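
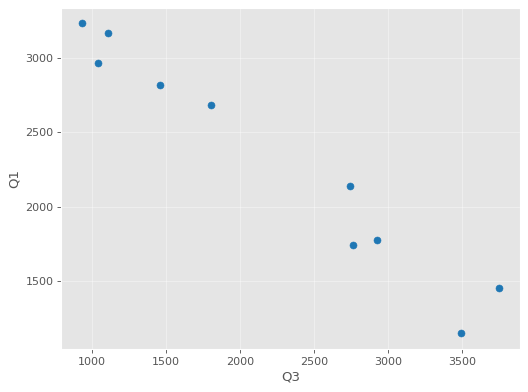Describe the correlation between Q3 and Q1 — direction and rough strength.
negative, strong

Points are negatively correlated; strong (|r| ≈ 1.0).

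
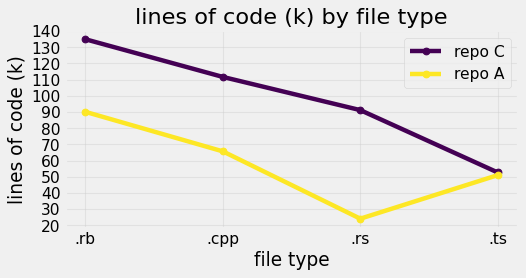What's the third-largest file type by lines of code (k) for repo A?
Top 4 for repo A: .rb ≈ 90, .cpp ≈ 70, .ts ≈ 50, .rs ≈ 20.

.ts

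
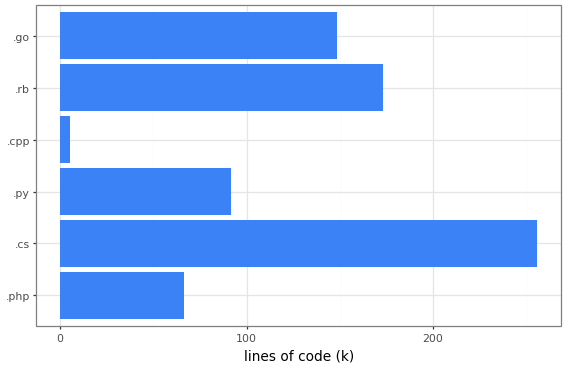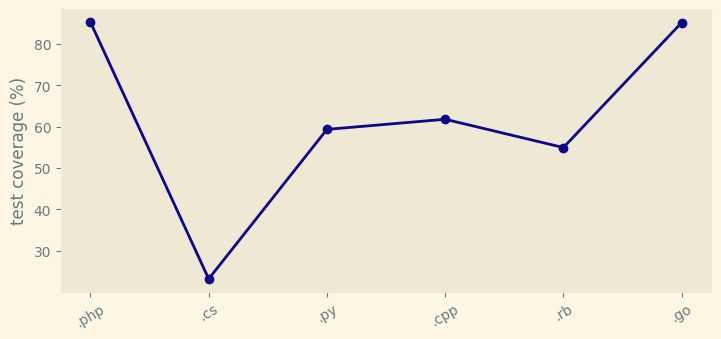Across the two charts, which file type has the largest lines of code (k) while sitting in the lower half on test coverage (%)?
Chart 2 median test coverage (%) ≈ 60; below-median file types: .cs, .py, .rb. Among those, .cs has the highest lines of code (k) (≈ 250).

.cs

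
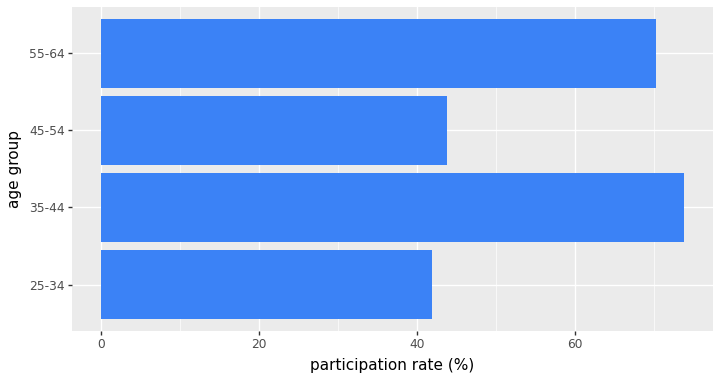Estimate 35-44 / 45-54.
35-44 ≈ 70, 45-54 ≈ 40; 70/40 ≈ 1.75.

≈ 1.75×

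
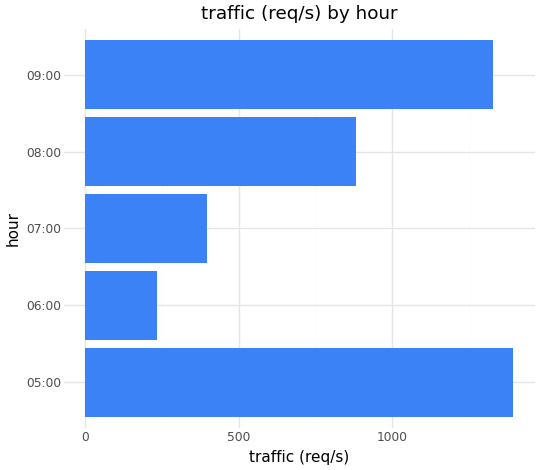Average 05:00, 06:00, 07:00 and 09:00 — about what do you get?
≈ 850

(1400 + 200 + 400 + 1400) / 4 ≈ 850.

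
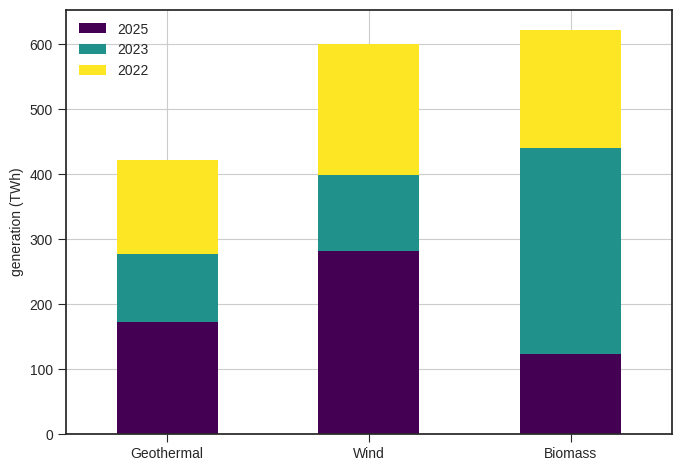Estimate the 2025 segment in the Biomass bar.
2025 top ≈ 100, bottom ≈ 0; segment ≈ 100.

≈ 100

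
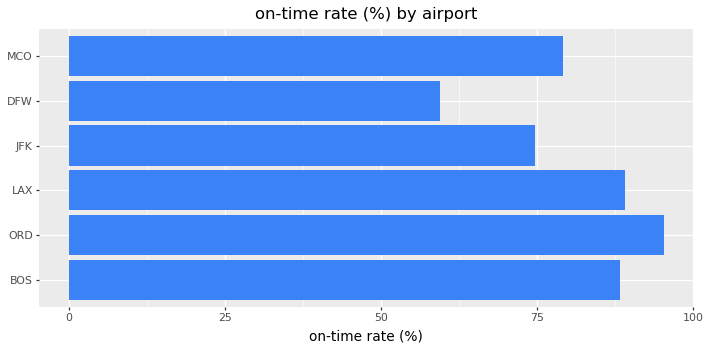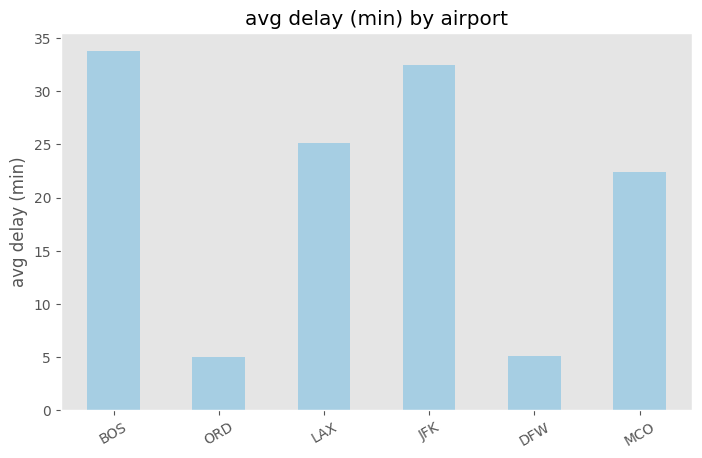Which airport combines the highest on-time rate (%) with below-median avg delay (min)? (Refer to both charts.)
ORD

Chart 2 median avg delay (min) ≈ 25; below-median airports: ORD, DFW, MCO. Among those, ORD has the highest on-time rate (%) (≈ 100).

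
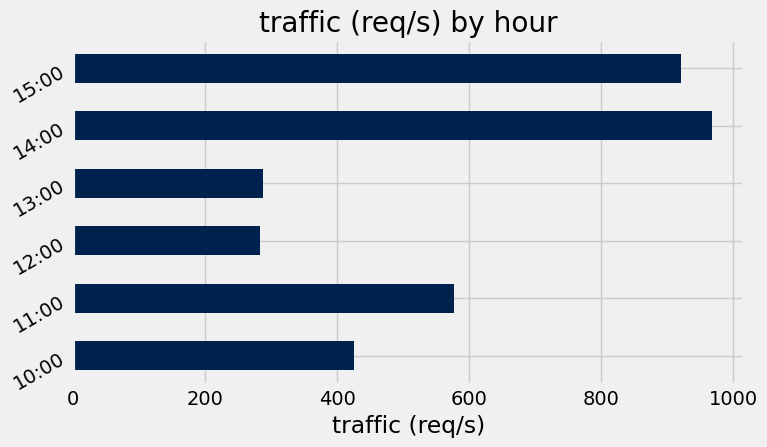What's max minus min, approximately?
≈ 700

Max 14:00 ≈ 1000, min 12:00 ≈ 300; range ≈ 700.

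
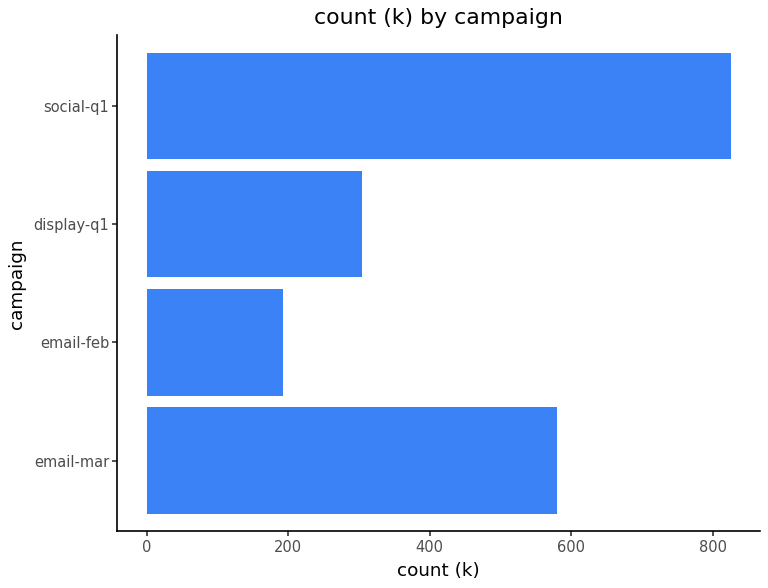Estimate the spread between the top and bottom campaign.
≈ 600

Max social-q1 ≈ 800, min email-feb ≈ 200; range ≈ 600.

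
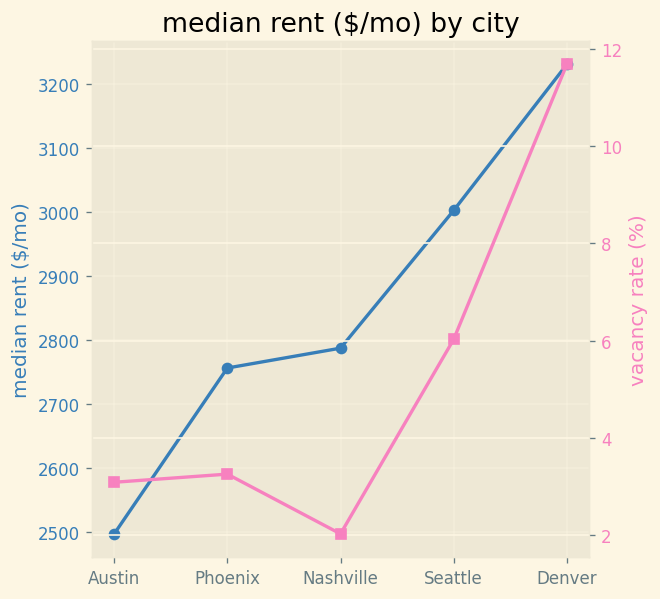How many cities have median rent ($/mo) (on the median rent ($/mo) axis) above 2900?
2

Above 2900: Seattle, Denver.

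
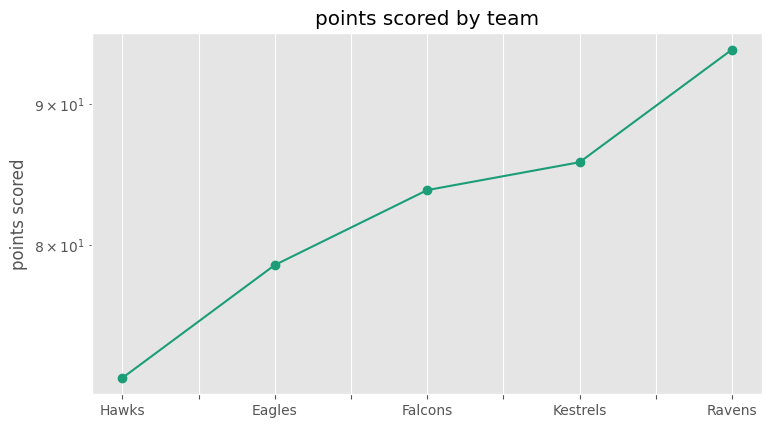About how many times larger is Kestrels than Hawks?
Kestrels ≈ 86, Hawks ≈ 72; 86/72 ≈ 1.19.

≈ 1.19×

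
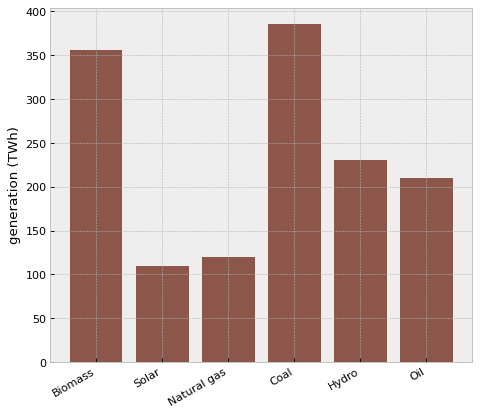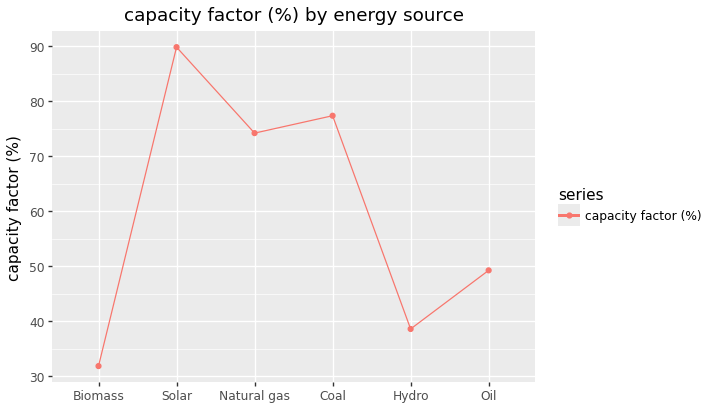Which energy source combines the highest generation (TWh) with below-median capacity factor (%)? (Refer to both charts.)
Biomass

Chart 2 median capacity factor (%) ≈ 60; below-median energy sources: Biomass, Hydro, Oil. Among those, Biomass has the highest generation (TWh) (≈ 350).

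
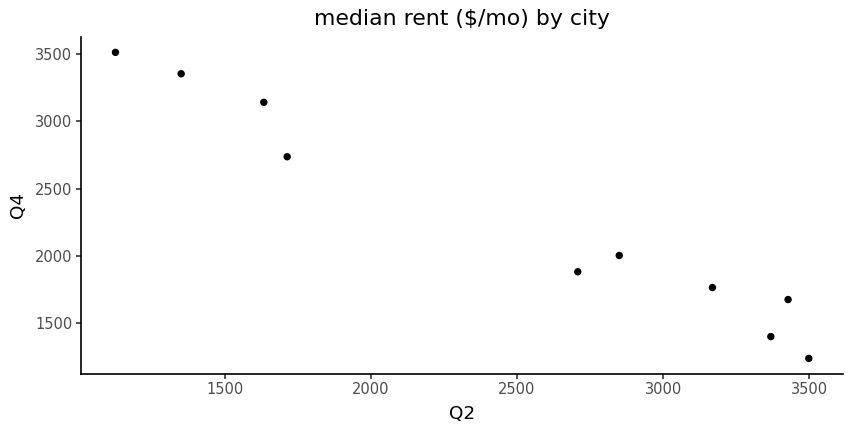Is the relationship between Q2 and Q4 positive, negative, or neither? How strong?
negative, strong

Points are negatively correlated; strong (|r| ≈ 1.0).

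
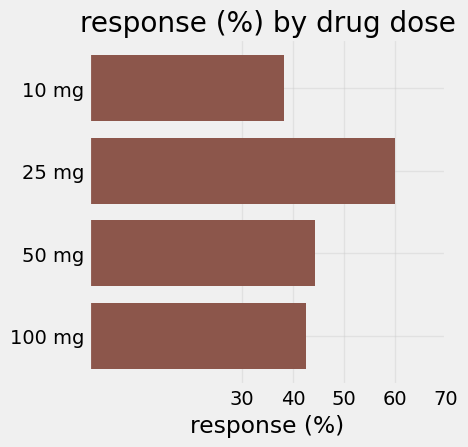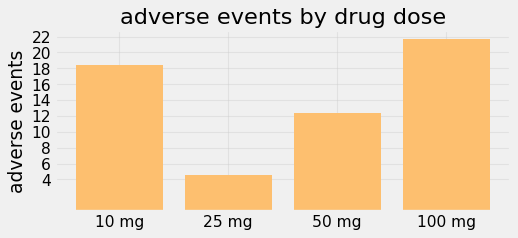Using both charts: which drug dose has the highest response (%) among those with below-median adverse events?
25 mg

Chart 2 median adverse events ≈ 16; below-median drug doses: 25 mg, 50 mg. Among those, 25 mg has the highest response (%) (≈ 60).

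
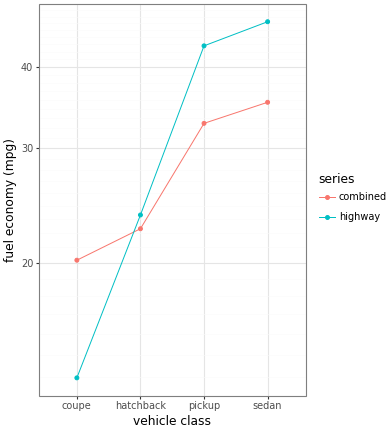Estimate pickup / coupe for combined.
≈ 1.75×

pickup ≈ 35, coupe ≈ 20; 35/20 ≈ 1.75.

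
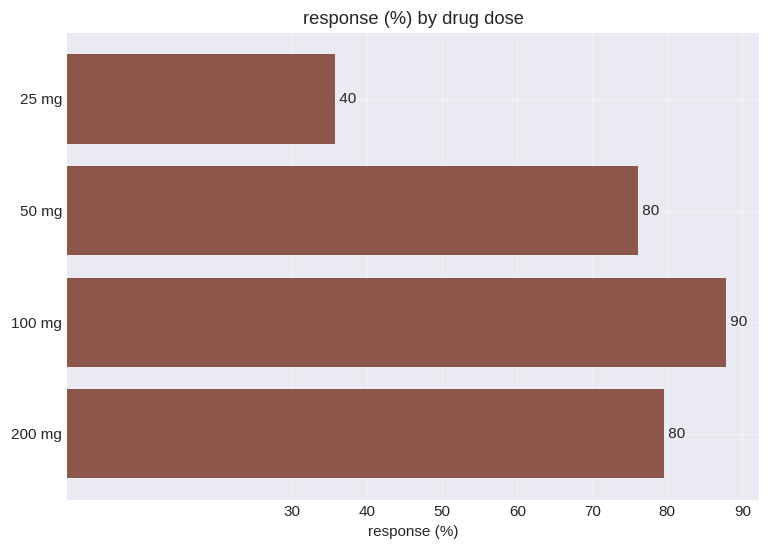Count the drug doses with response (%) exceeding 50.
3

Above 50: 50 mg, 100 mg, 200 mg.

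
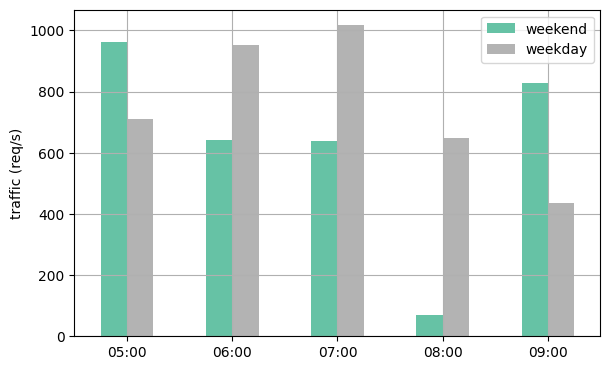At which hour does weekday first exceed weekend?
05:00: weekday ≈ 700 vs weekend ≈ 1000 (not yet); 06:00: weekday ≈ 1000 vs weekend ≈ 600 (first crossover).

06:00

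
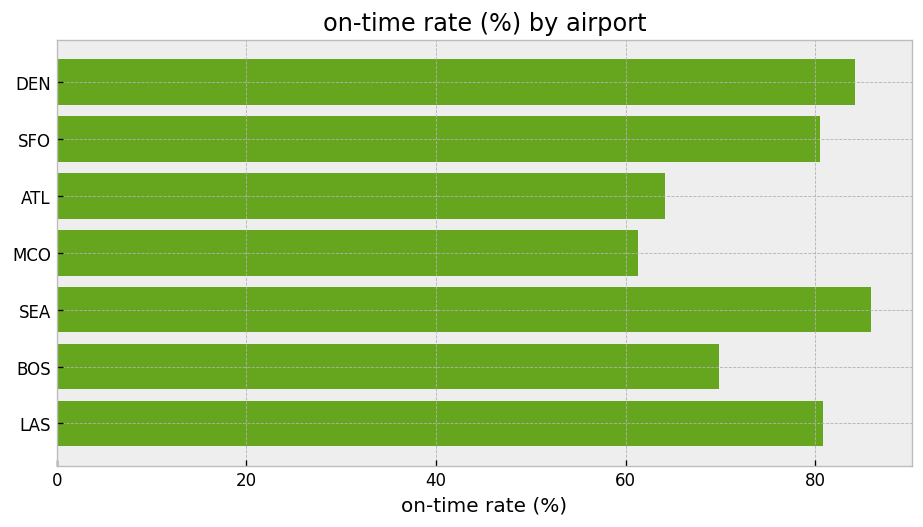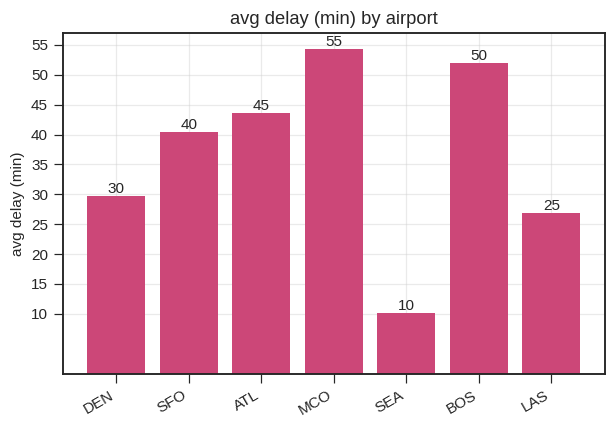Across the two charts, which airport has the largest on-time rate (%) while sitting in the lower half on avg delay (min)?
SEA

Chart 2 median avg delay (min) ≈ 40; below-median airports: DEN, SEA, LAS. Among those, SEA has the highest on-time rate (%) (≈ 90).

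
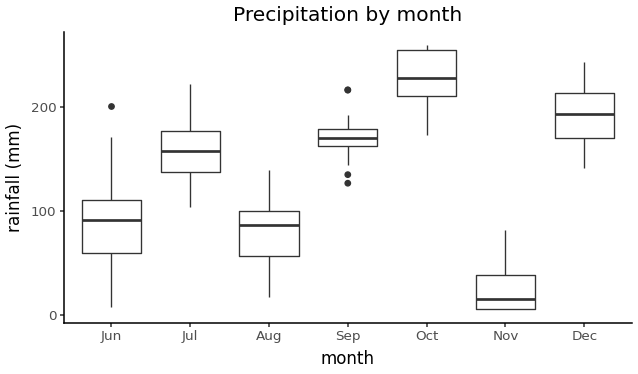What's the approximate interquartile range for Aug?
Q3 ≈ 100, Q1 ≈ 60; IQR ≈ 40.

≈ 40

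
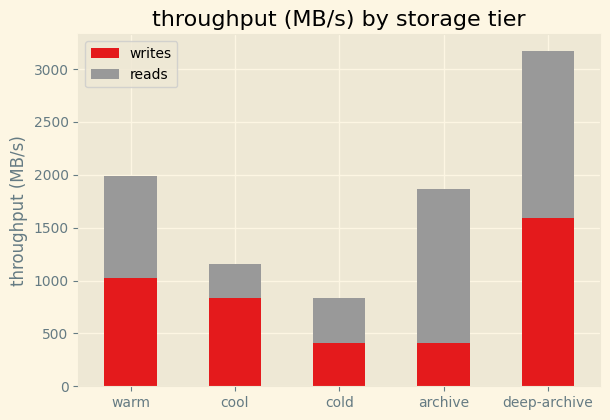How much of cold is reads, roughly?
≈ 500

reads top ≈ 1000, bottom ≈ 500; segment ≈ 500.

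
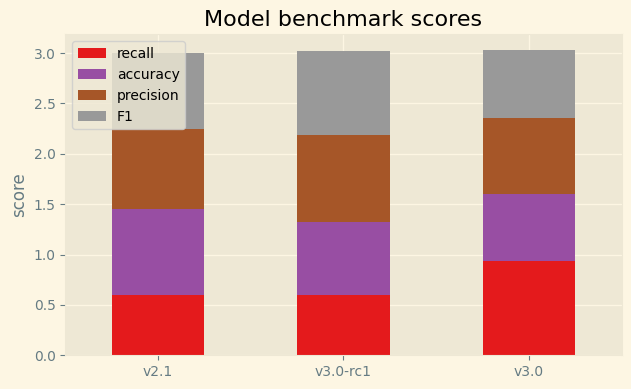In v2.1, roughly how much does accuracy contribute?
≈ 1.0

accuracy top ≈ 1.5, bottom ≈ 0.5; segment ≈ 1.0.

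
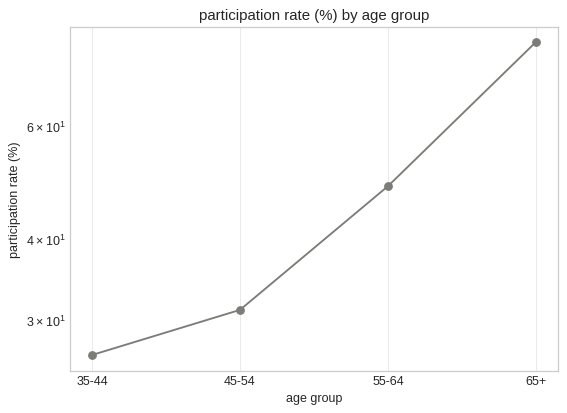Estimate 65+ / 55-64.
65+ ≈ 80, 55-64 ≈ 50; 80/50 ≈ 1.6.

≈ 1.6×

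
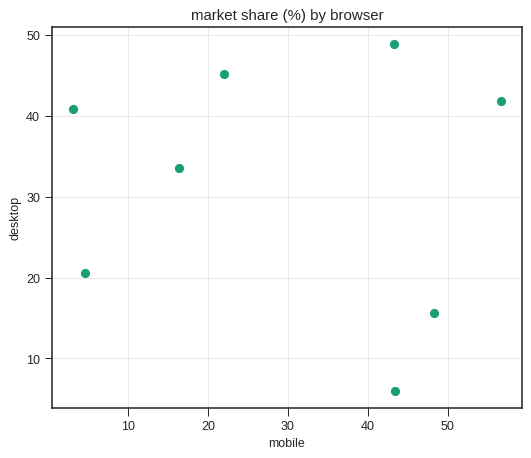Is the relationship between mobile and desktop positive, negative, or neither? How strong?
no clear correlation

Points are roughly uncorrelated; weak (|r| ≈ 0.1).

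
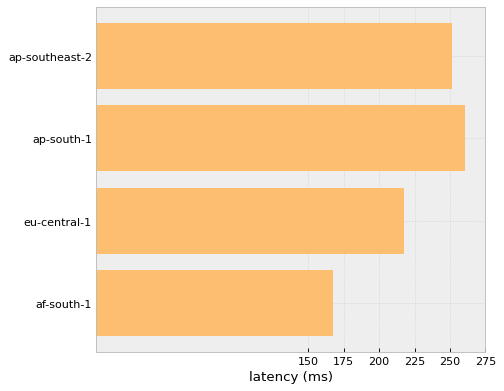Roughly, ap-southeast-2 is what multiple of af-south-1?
≈ 1.43×

ap-southeast-2 ≈ 250, af-south-1 ≈ 175; 250/175 ≈ 1.43.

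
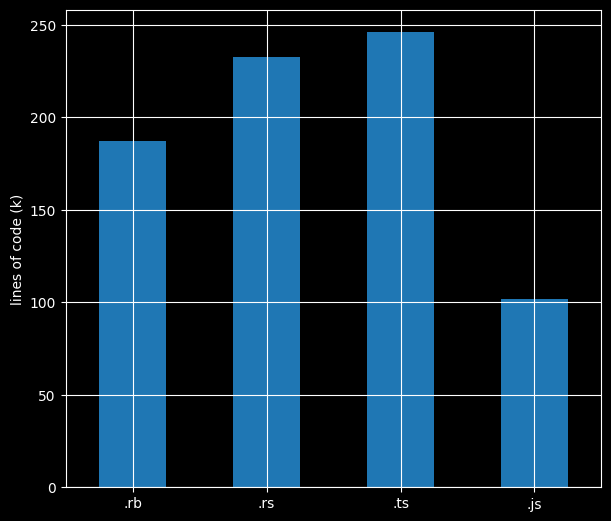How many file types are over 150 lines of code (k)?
3

Above 150: .rb, .rs, .ts.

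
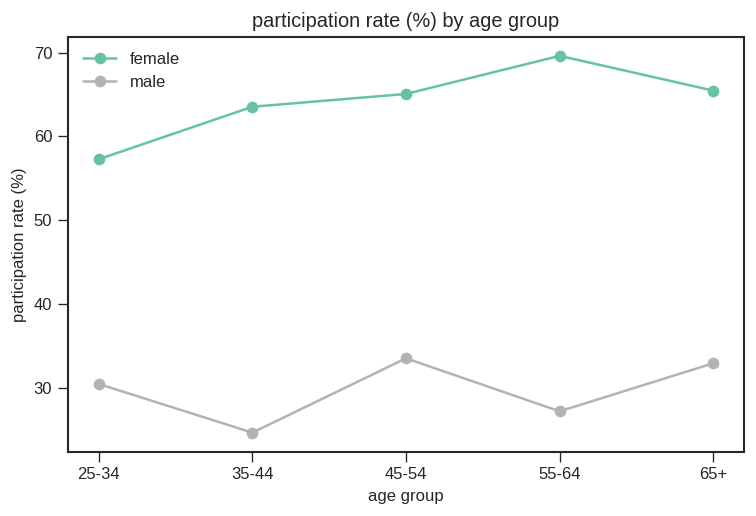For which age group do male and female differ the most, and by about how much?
55-64: male ≈ 25, female ≈ 70 → gap ≈ 45. Next-largest (35-44) is only ≈ 40.

55-64, ≈ 45 %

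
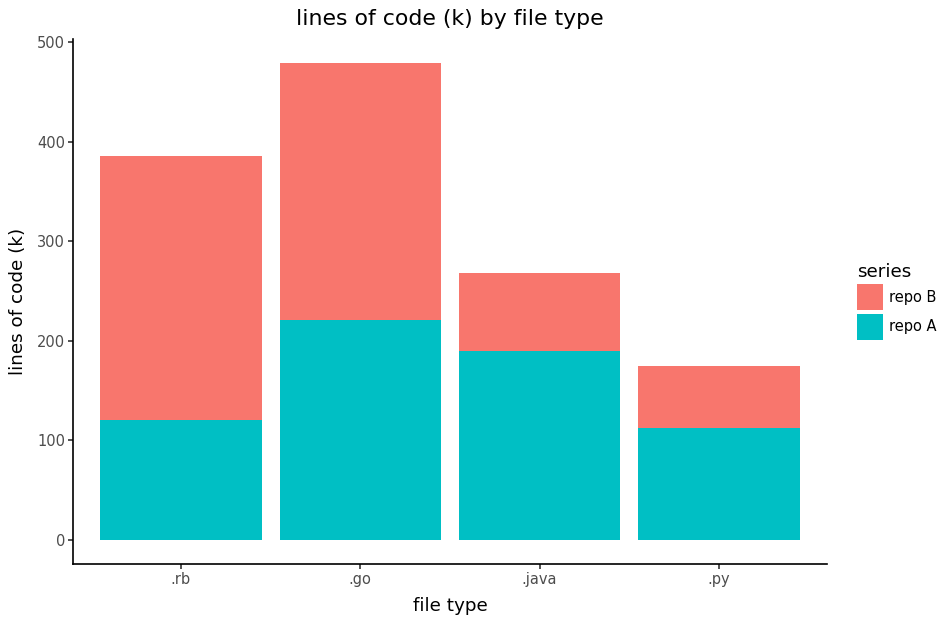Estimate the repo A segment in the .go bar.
repo A top ≈ 200, bottom ≈ 0; segment ≈ 200.

≈ 200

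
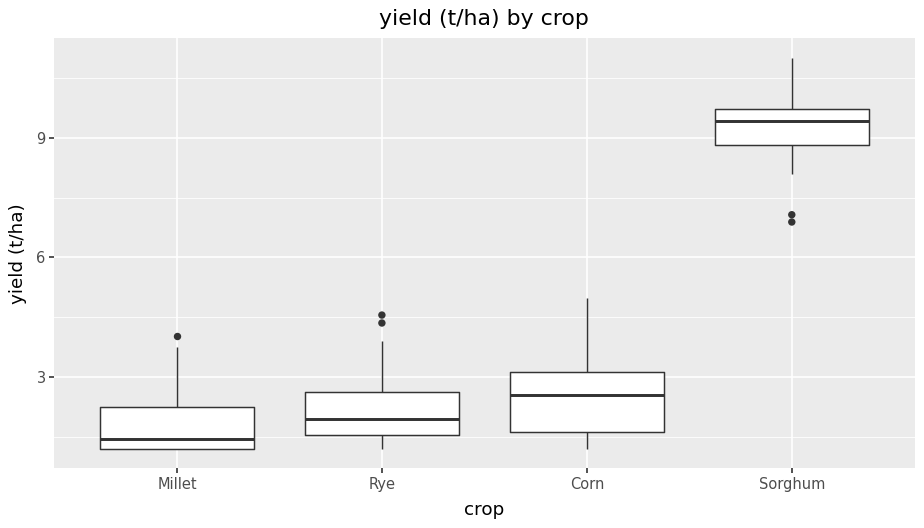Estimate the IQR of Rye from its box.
Q3 ≈ 3, Q1 ≈ 2; IQR ≈ 1.

≈ 1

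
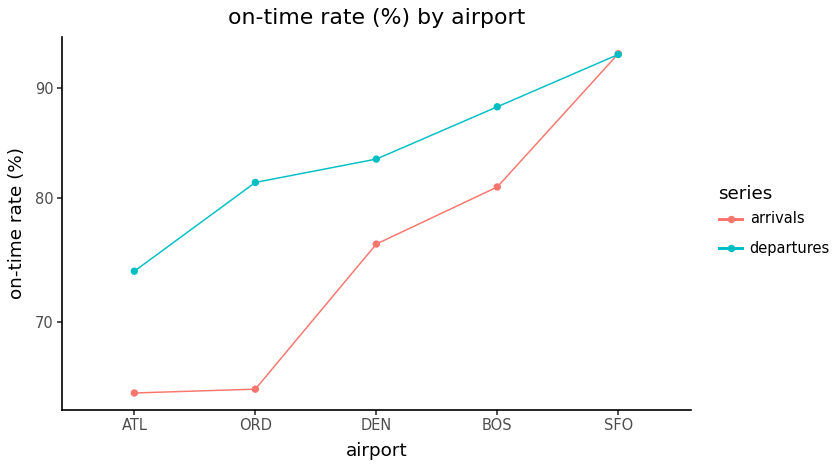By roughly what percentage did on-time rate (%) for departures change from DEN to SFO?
≈ +11.8%

DEN ≈ 85, SFO ≈ 95; (95 − 85) / 85 ≈ +11.8%.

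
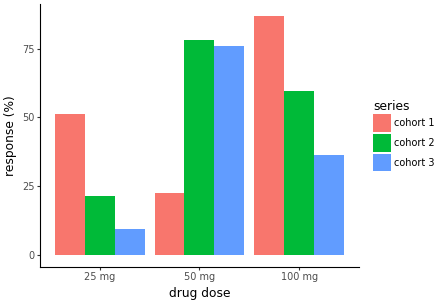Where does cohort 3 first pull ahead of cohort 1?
25 mg: cohort 3 ≈ 10 vs cohort 1 ≈ 50 (not yet); 50 mg: cohort 3 ≈ 80 vs cohort 1 ≈ 20 (first crossover).

50 mg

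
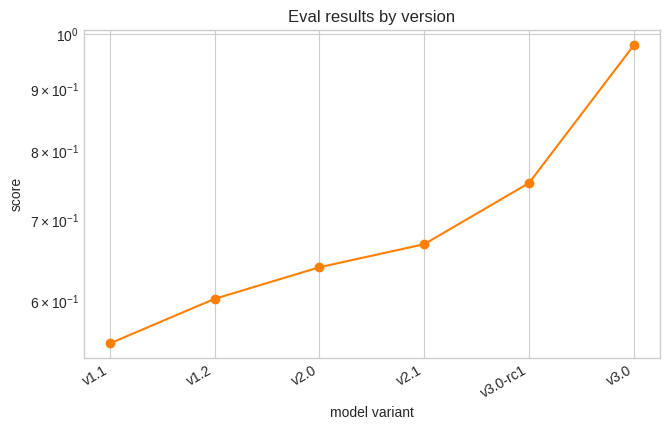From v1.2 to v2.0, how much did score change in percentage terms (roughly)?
≈ +8.3%

v1.2 ≈ 0.60, v2.0 ≈ 0.65; (0.65 − 0.60) / 0.60 ≈ +8.3%.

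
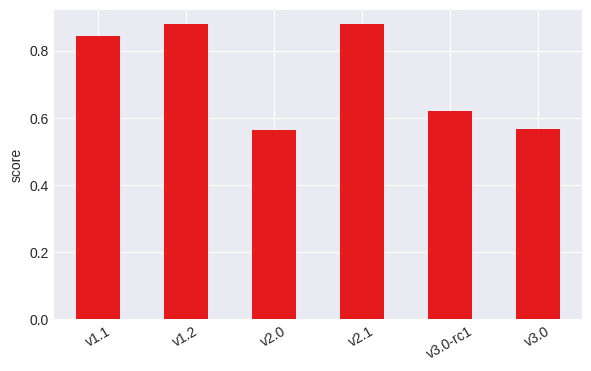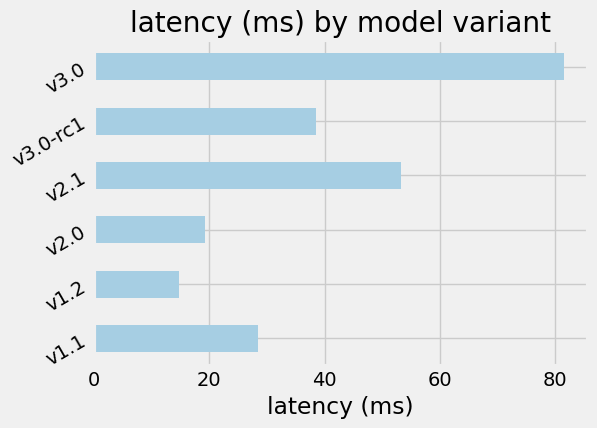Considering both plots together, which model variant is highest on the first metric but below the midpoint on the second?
v1.2

Chart 2 median latency (ms) ≈ 30; below-median model variants: v1.1, v1.2, v2.0. Among those, v1.2 has the highest score (≈ 0.9).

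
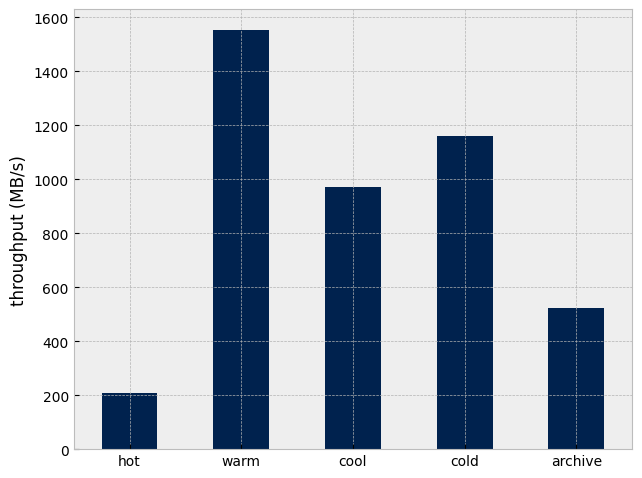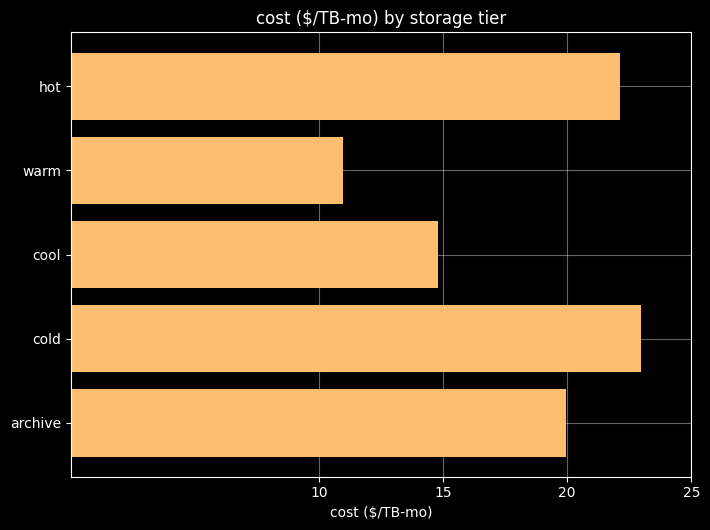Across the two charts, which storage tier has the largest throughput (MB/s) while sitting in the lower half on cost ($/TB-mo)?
Chart 2 median cost ($/TB-mo) ≈ 20; below-median storage tiers: warm, cool. Among those, warm has the highest throughput (MB/s) (≈ 1600).

warm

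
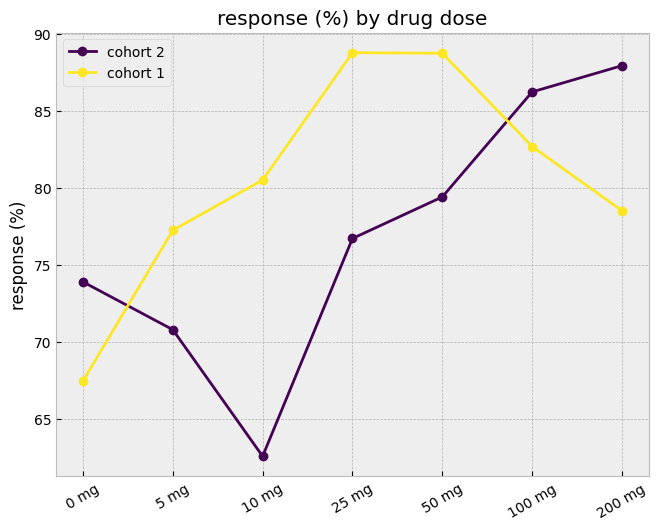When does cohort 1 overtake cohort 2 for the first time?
0 mg: cohort 1 ≈ 65 vs cohort 2 ≈ 75 (not yet); 5 mg: cohort 1 ≈ 75 vs cohort 2 ≈ 70 (first crossover).

5 mg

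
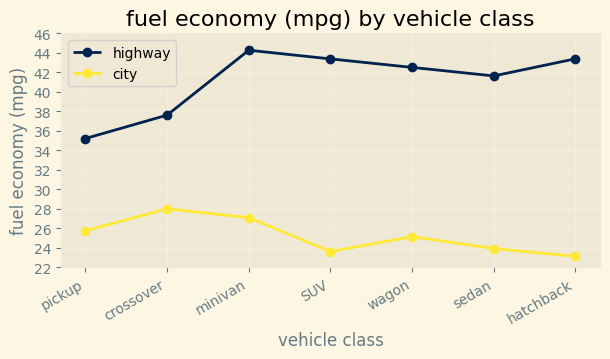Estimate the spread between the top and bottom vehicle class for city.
Max crossover ≈ 28, min hatchback ≈ 24; range ≈ 4.

≈ 4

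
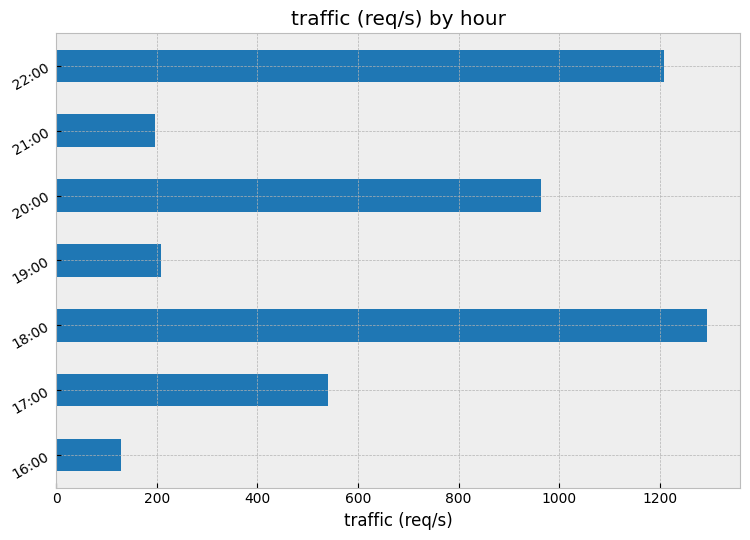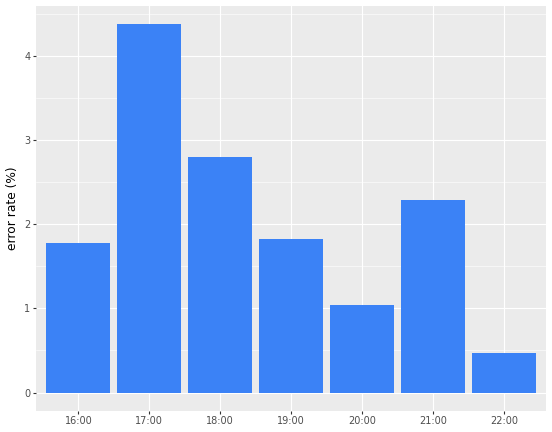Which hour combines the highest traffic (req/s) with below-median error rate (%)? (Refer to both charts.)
Chart 2 median error rate (%) ≈ 2; below-median hours: 16:00, 20:00, 22:00. Among those, 22:00 has the highest traffic (req/s) (≈ 1200).

22:00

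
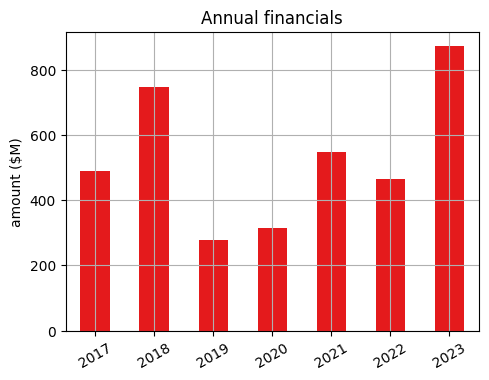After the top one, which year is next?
Top 3: 2023 ≈ 900, 2018 ≈ 700, 2021 ≈ 500.

2018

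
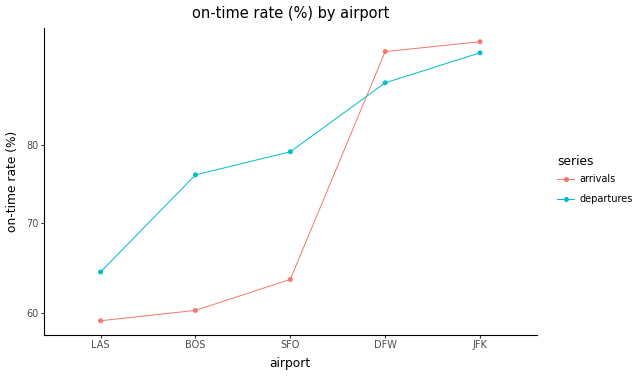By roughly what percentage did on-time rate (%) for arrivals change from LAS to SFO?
LAS ≈ 60, SFO ≈ 65; (65 − 60) / 60 ≈ +8.3%.

≈ +8.3%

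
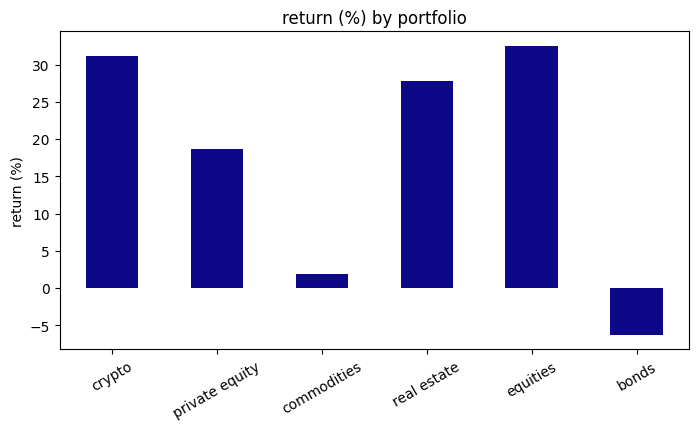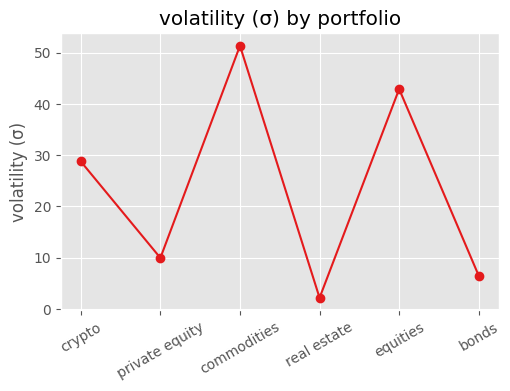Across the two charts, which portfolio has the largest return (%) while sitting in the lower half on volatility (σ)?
Chart 2 median volatility (σ) ≈ 20; below-median portfolios: private equity, real estate, bonds. Among those, real estate has the highest return (%) (≈ 30).

real estate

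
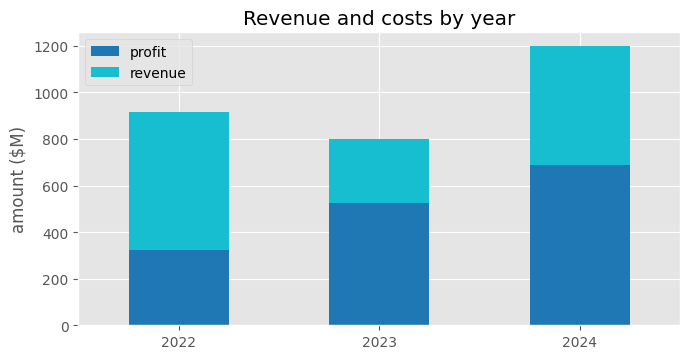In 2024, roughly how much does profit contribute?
≈ 700

profit top ≈ 700, bottom ≈ 0; segment ≈ 700.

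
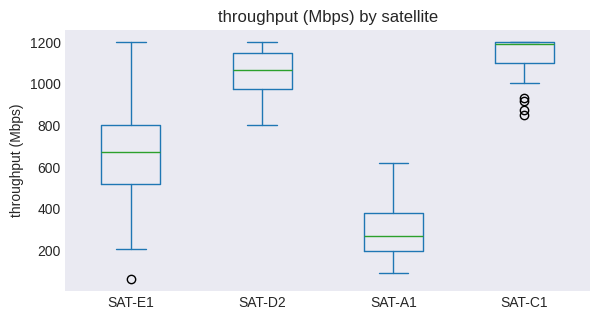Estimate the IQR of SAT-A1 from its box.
≈ 200

Q3 ≈ 400, Q1 ≈ 200; IQR ≈ 200.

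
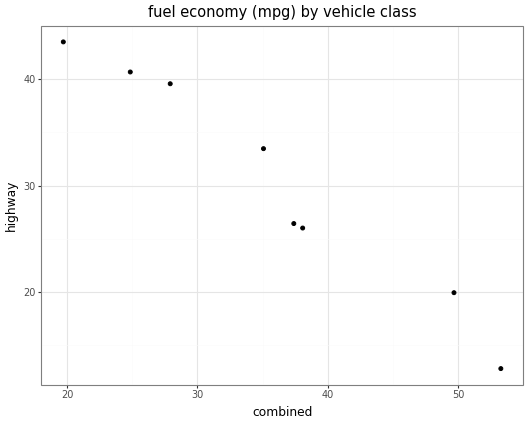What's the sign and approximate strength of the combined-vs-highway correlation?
Points are negatively correlated; strong (|r| ≈ 1.0).

negative, strong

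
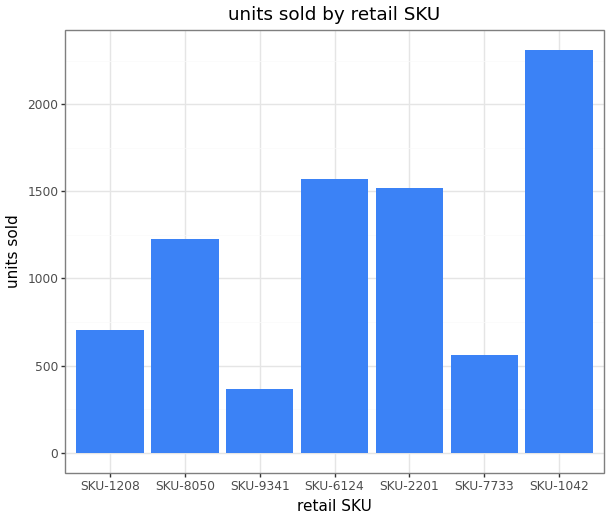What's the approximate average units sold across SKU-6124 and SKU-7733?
≈ 1100

(1600 + 600) / 2 ≈ 1100.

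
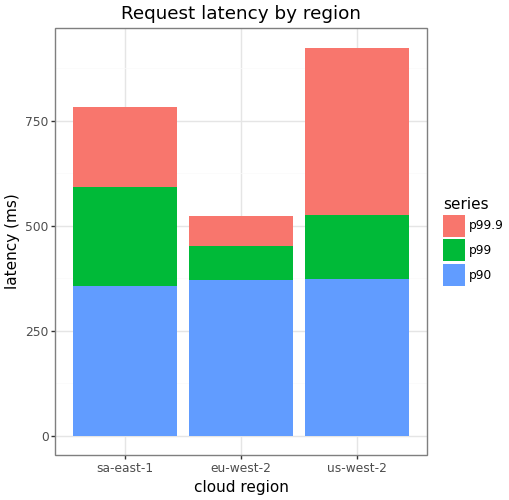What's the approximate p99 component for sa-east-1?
≈ 200

p99 top ≈ 600, bottom ≈ 400; segment ≈ 200.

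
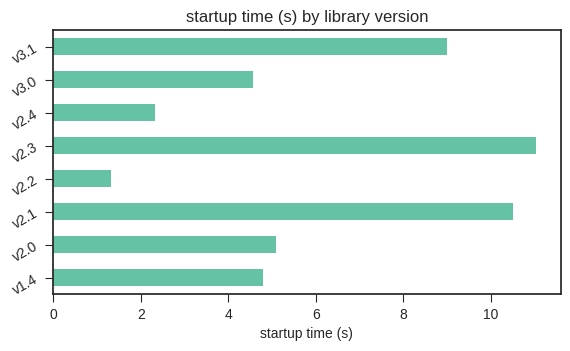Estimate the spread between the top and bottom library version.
≈ 10

Max v2.3 ≈ 11, min v2.2 ≈ 1; range ≈ 10.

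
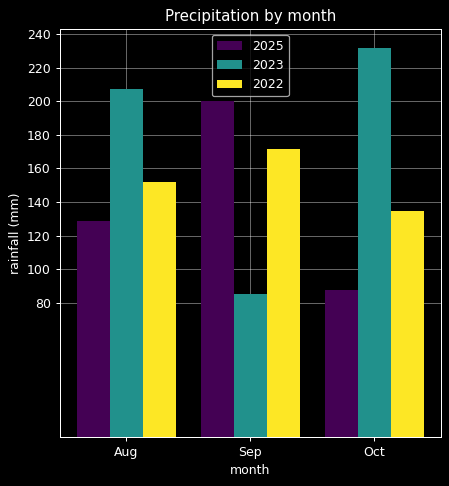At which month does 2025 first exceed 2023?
Sep

Aug: 2025 ≈ 120 vs 2023 ≈ 200 (not yet); Sep: 2025 ≈ 200 vs 2023 ≈ 80 (first crossover).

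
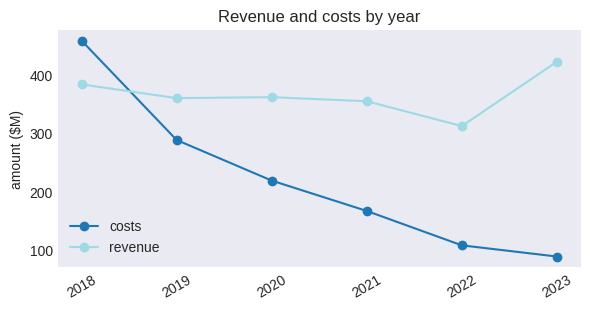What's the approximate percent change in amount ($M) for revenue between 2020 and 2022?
≈ -14.3%

2020 ≈ 350, 2022 ≈ 300; (300 − 350) / 350 ≈ -14.3%.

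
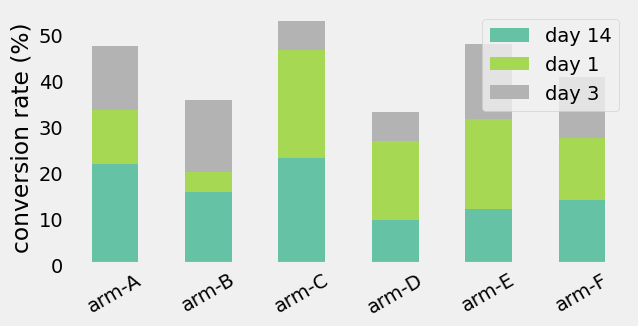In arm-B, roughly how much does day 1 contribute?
≈ 5

day 1 top ≈ 20, bottom ≈ 15; segment ≈ 5.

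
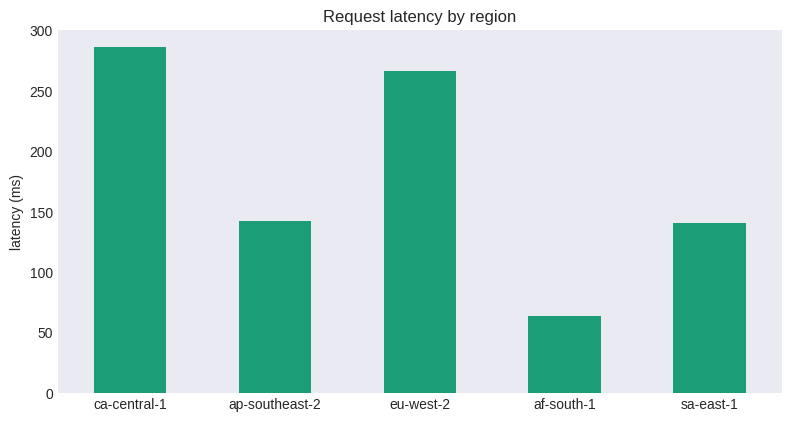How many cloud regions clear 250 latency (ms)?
Above 250: ca-central-1, eu-west-2.

2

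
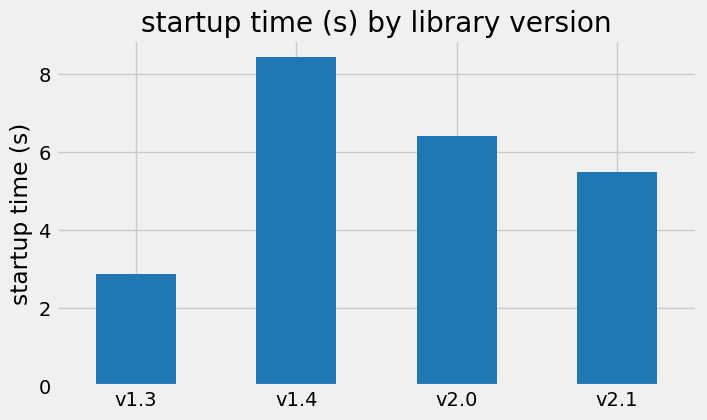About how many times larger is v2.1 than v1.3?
v2.1 ≈ 5, v1.3 ≈ 3; 5/3 ≈ 1.67.

≈ 1.67×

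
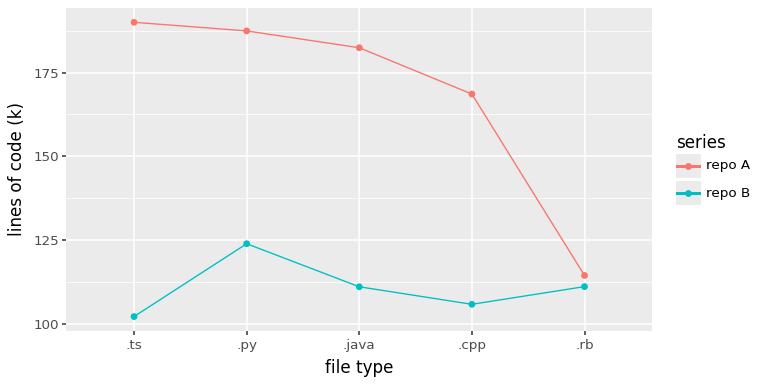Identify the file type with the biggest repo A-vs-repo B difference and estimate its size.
.ts, ≈ 90 k

.ts: repo A ≈ 190, repo B ≈ 100 → gap ≈ 90. Next-largest (.java) is only ≈ 70.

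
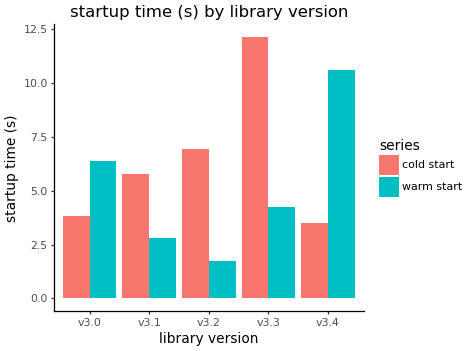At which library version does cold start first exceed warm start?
v3.1

v3.0: cold start ≈ 4 vs warm start ≈ 6 (not yet); v3.1: cold start ≈ 6 vs warm start ≈ 2 (first crossover).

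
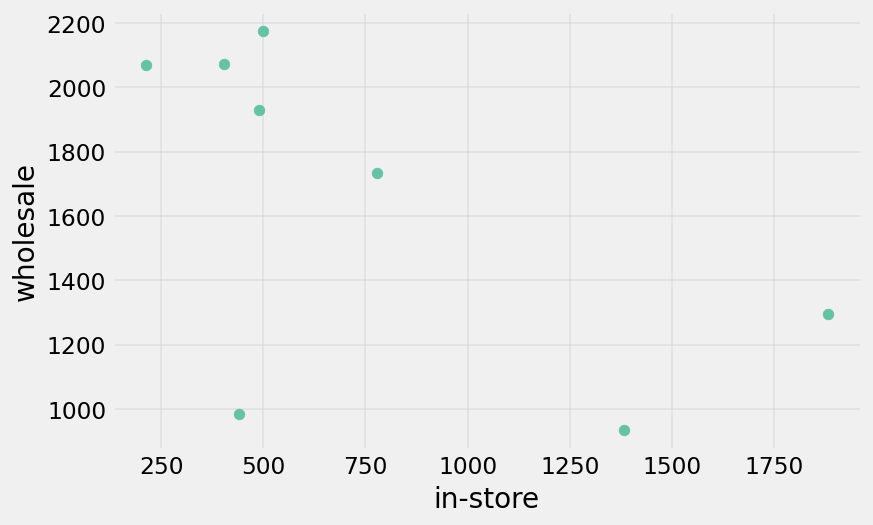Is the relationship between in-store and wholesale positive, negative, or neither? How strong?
negative, moderate

Points are negatively correlated; moderate (|r| ≈ 0.6).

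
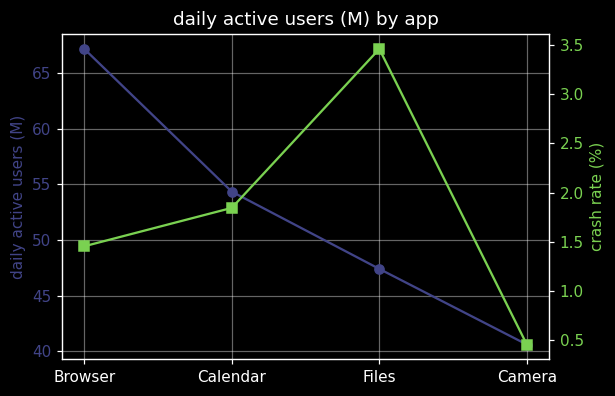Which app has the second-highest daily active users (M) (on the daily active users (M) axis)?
Top 3 (on the daily active users (M) axis): Browser ≈ 65, Calendar ≈ 55, Files ≈ 45.

Calendar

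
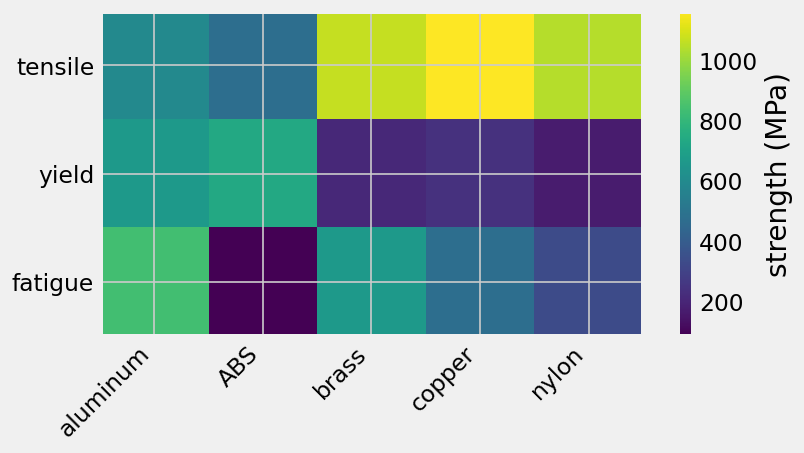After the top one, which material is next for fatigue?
Top 3 for fatigue: aluminum ≈ 800, brass ≈ 700, copper ≈ 500.

brass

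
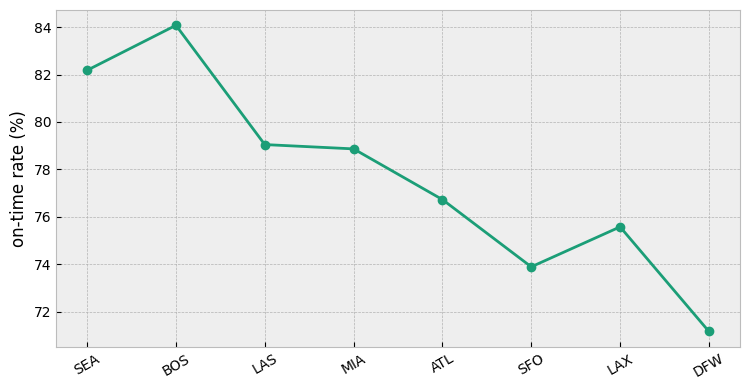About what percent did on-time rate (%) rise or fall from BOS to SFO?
≈ -11.9%

BOS ≈ 84, SFO ≈ 74; (74 − 84) / 84 ≈ -11.9%.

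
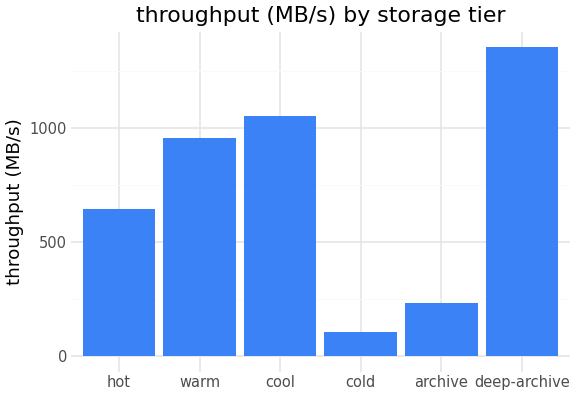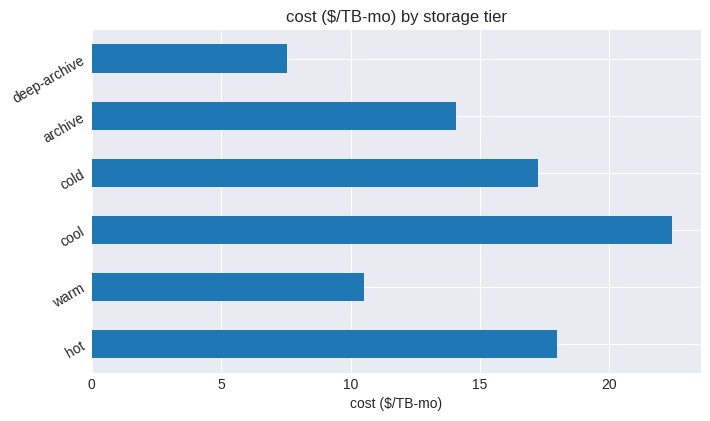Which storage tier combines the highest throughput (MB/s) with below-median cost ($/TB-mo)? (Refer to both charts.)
Chart 2 median cost ($/TB-mo) ≈ 15; below-median storage tiers: warm, archive, deep-archive. Among those, deep-archive has the highest throughput (MB/s) (≈ 1400).

deep-archive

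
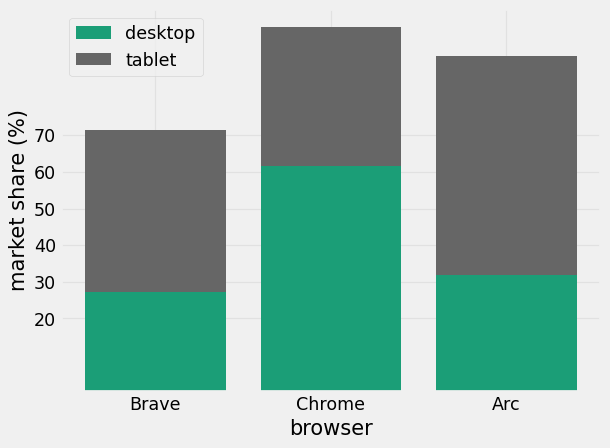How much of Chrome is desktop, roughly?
desktop top ≈ 60, bottom ≈ 0; segment ≈ 60.

≈ 60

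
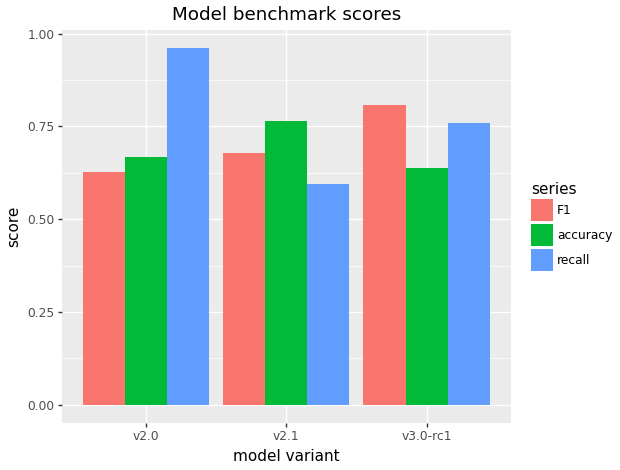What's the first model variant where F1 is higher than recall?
v2.1

v2.0: F1 ≈ 0.6 vs recall ≈ 1.0 (not yet); v2.1: F1 ≈ 0.7 vs recall ≈ 0.6 (first crossover).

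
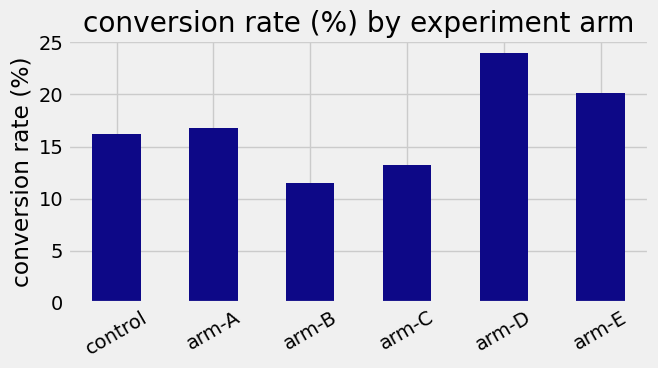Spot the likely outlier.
arm-D

arm-D ≈ 24; the rest sit between ≈ 12 and ≈ 20.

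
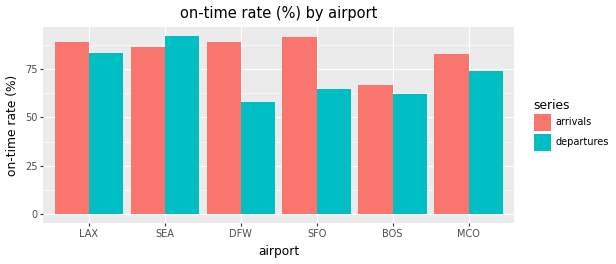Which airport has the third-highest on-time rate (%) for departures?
Top 4 for departures: SEA ≈ 90, LAX ≈ 80, MCO ≈ 70, SFO ≈ 60.

MCO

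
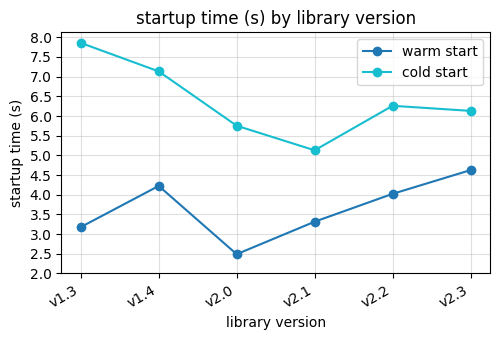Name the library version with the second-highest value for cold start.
Top 3 for cold start: v1.3 ≈ 8.0, v1.4 ≈ 7.0, v2.2 ≈ 6.5.

v1.4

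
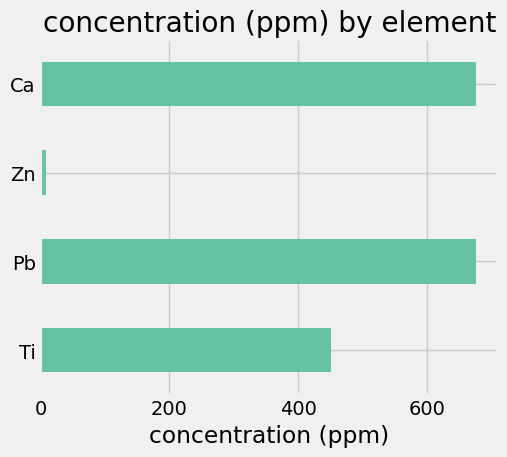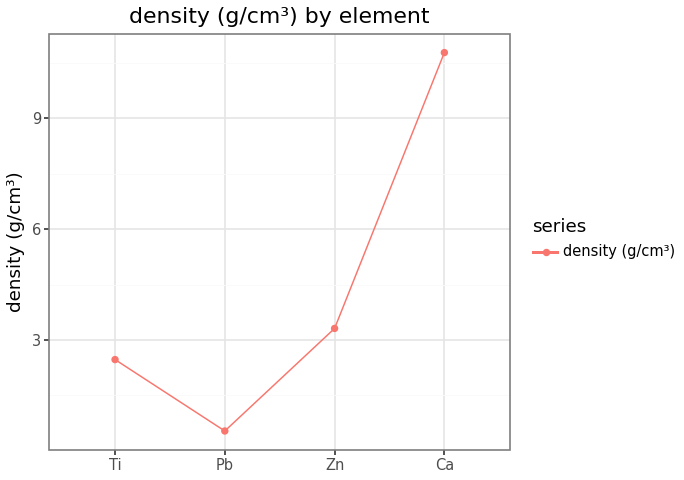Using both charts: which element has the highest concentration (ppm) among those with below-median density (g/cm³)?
Chart 2 median density (g/cm³) ≈ 3; below-median elements: Ti, Pb. Among those, Pb has the highest concentration (ppm) (≈ 700).

Pb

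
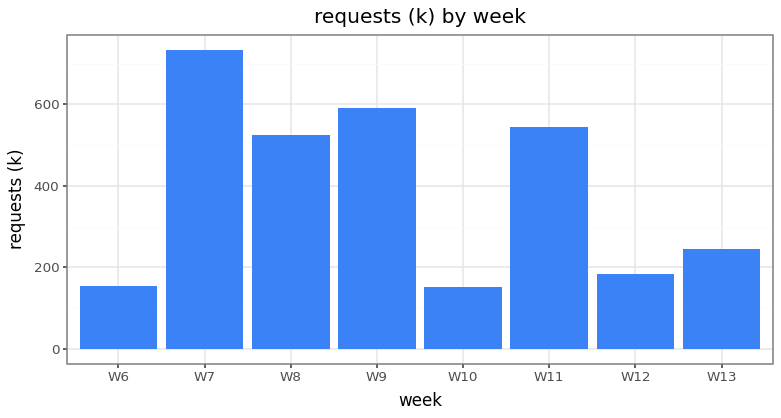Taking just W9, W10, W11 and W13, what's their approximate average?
(600 + 200 + 500 + 200) / 4 ≈ 375.

≈ 375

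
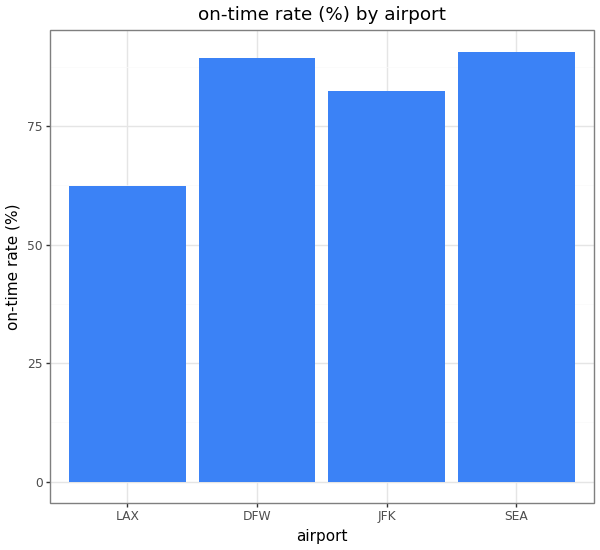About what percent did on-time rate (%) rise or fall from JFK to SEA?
JFK ≈ 80, SEA ≈ 90; (90 − 80) / 80 ≈ +12.5%.

≈ +12.5%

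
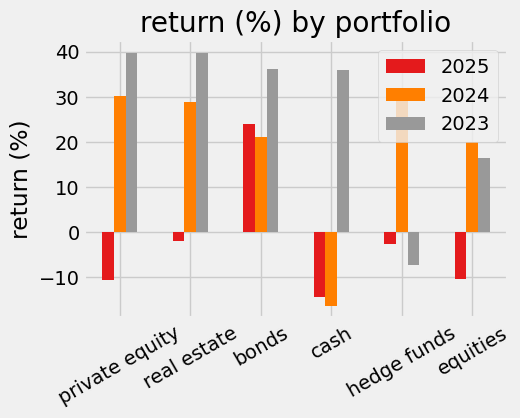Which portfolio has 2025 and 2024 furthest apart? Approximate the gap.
private equity: 2025 ≈ -10, 2024 ≈ 30 → gap ≈ 40. Next-largest (hedge funds) is only ≈ 35.

private equity, ≈ 40 %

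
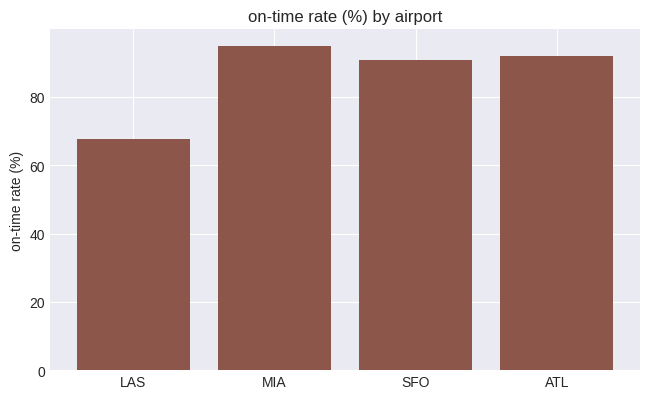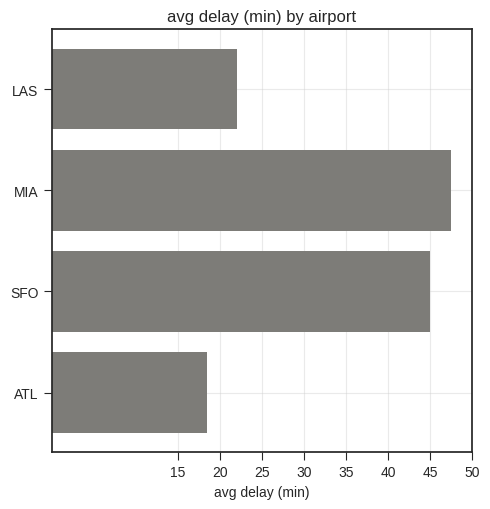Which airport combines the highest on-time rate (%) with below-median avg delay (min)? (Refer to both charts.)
ATL

Chart 2 median avg delay (min) ≈ 35; below-median airports: LAS, ATL. Among those, ATL has the highest on-time rate (%) (≈ 90).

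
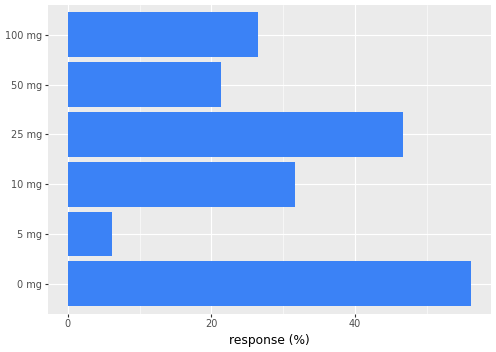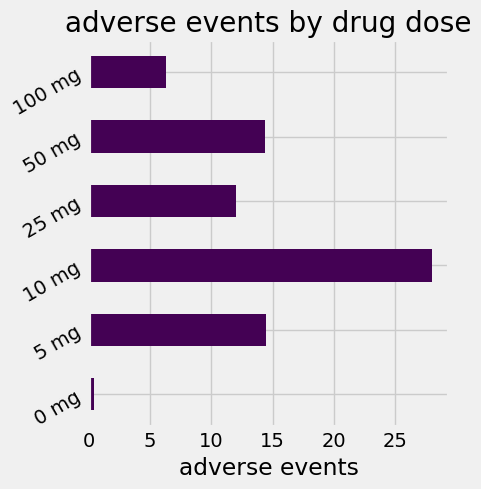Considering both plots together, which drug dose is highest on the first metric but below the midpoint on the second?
0 mg

Chart 2 median adverse events ≈ 15; below-median drug doses: 0 mg, 25 mg, 100 mg. Among those, 0 mg has the highest response (%) (≈ 60).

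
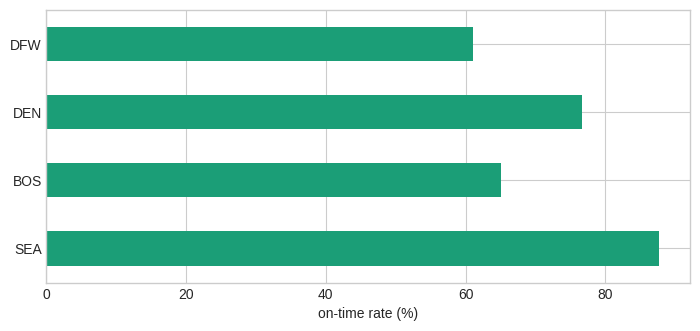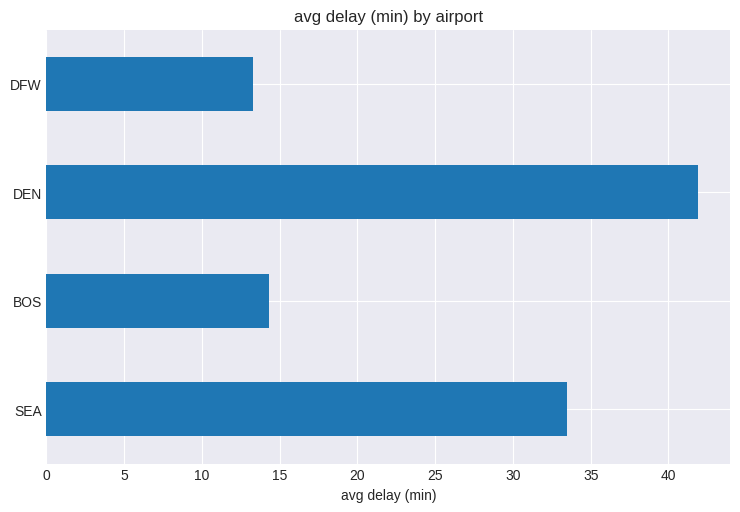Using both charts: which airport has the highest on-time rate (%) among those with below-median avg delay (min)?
Chart 2 median avg delay (min) ≈ 25; below-median airports: BOS, DFW. Among those, BOS has the highest on-time rate (%) (≈ 70).

BOS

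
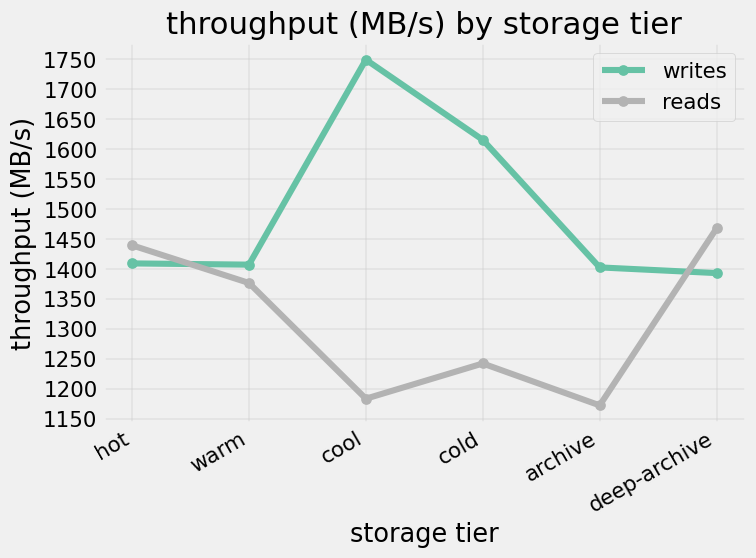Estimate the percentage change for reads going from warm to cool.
≈ -14.3%

warm ≈ 1400, cool ≈ 1200; (1200 − 1400) / 1400 ≈ -14.3%.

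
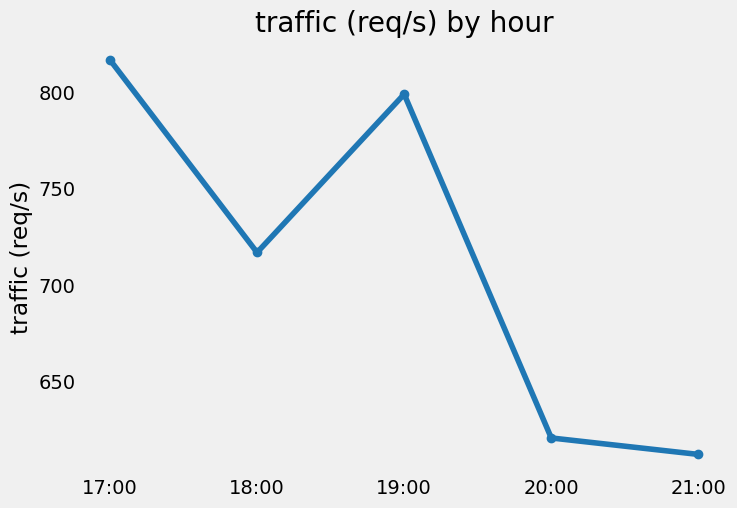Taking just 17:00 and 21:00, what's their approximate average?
(820 + 620) / 2 ≈ 720.

≈ 720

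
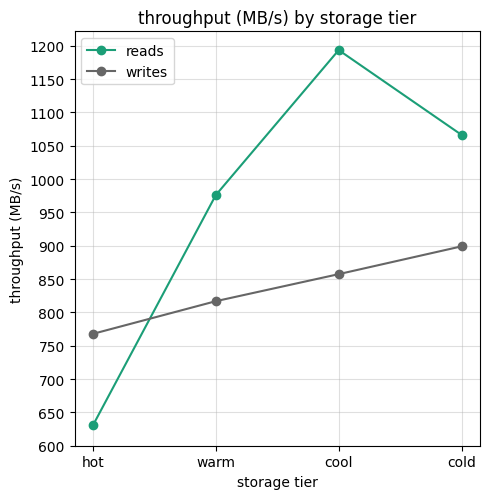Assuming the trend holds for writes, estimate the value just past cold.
≈ 950

Last three: 800, 850, 900 → slope ≈ 50/step → next ≈ 950.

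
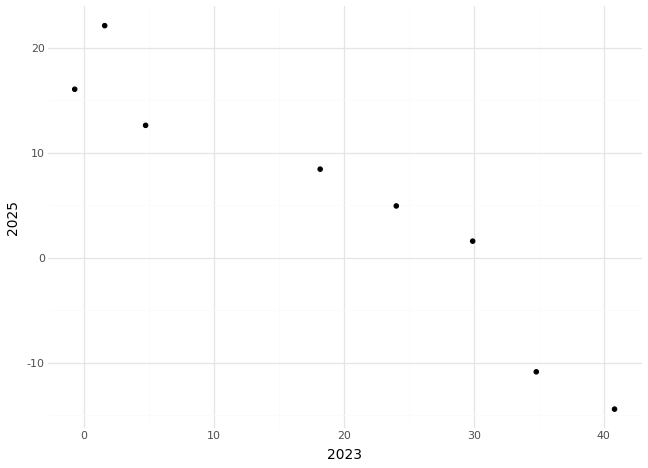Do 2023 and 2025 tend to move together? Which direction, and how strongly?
negative, strong

Points are negatively correlated; strong (|r| ≈ 1.0).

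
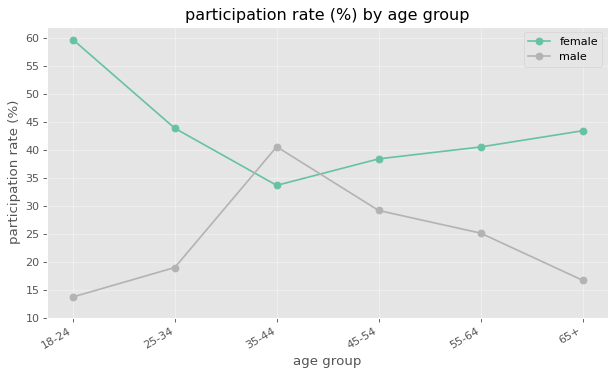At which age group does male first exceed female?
35-44

25-34: male ≈ 20 vs female ≈ 45 (not yet); 35-44: male ≈ 40 vs female ≈ 35 (first crossover).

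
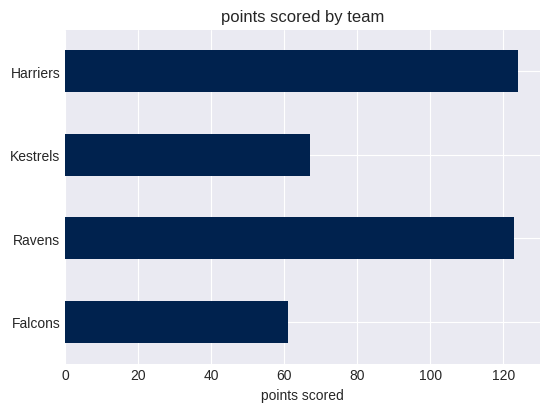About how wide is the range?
Max Harriers ≈ 120, min Falcons ≈ 60; range ≈ 60.

≈ 60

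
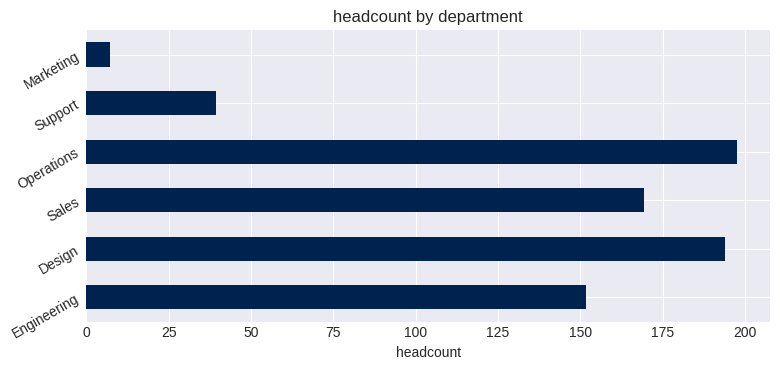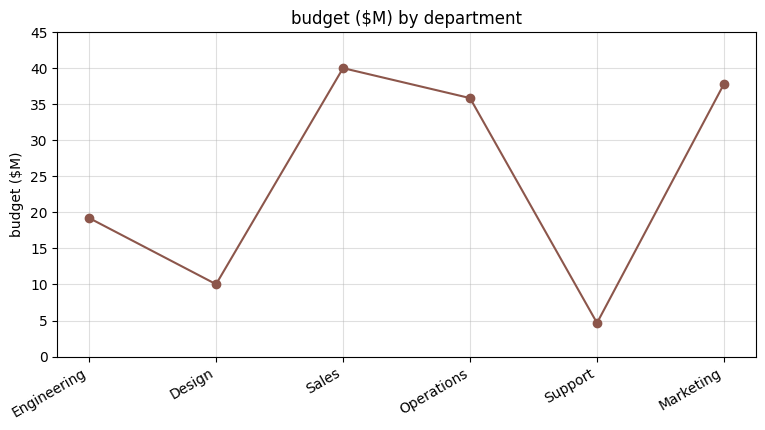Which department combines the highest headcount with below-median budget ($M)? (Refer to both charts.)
Chart 2 median budget ($M) ≈ 30; below-median departments: Engineering, Design, Support. Among those, Design has the highest headcount (≈ 200).

Design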